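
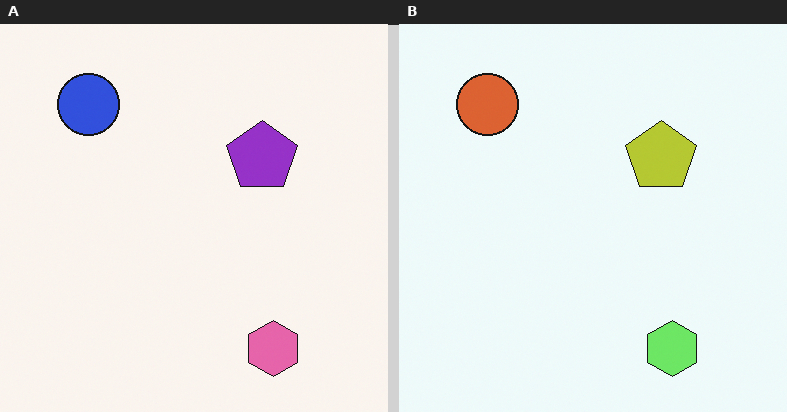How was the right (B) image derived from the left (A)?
It was hue-shifted by a moderate amount.

Every shape's color has rotated by the same amount around the hue wheel — a uniform hue shift.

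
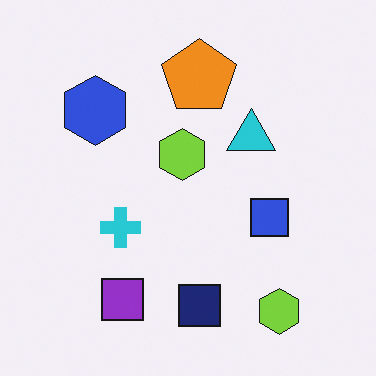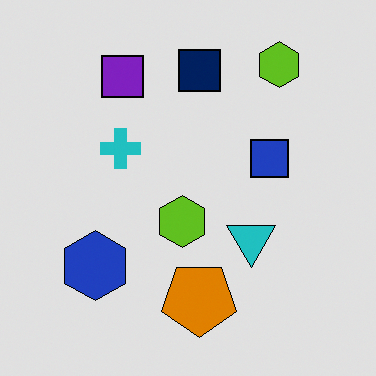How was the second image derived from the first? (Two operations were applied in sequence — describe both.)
Moderately posterized, then flipped vertically (top ↔ bottom).

Each flat color has snapped to a coarser quantized level — most visibly, the near-white background has dropped to a flat grey. The navy square is in the bottom of the first image and the top of the second — shapes on opposite sides of the horizontal midline have swapped in a mirror flip.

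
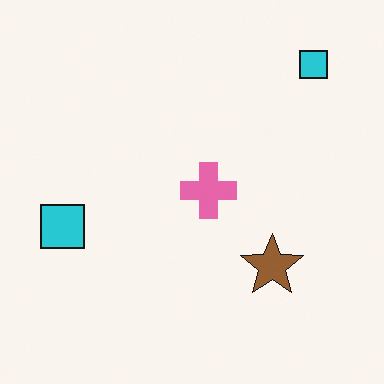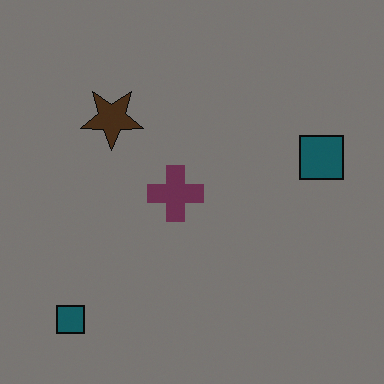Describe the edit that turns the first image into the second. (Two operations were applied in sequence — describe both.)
The second image is the first rotated 180°, then darkened a lot.

The brown star sits in the bottom-right of the first image and the top-left of the second — consistent with a whole-image 180° rotation. Every pixel — background and shapes alike — is uniformly darkened.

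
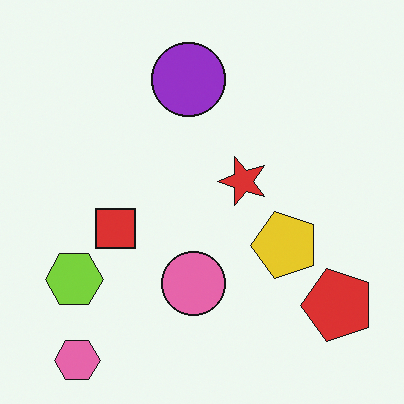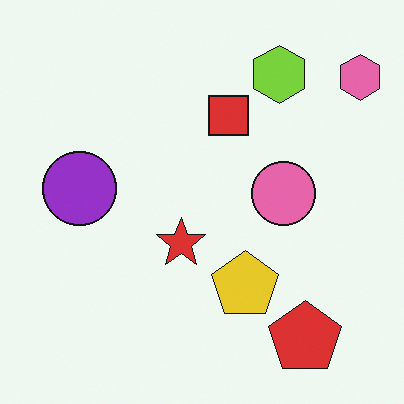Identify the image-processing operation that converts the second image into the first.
The first image is the second transposed (reflected across the top-left ↔ bottom-right diagonal).

Shapes have swapped their row and column positions — what was in the top-right is now in the bottom-left — a diagonal reflection.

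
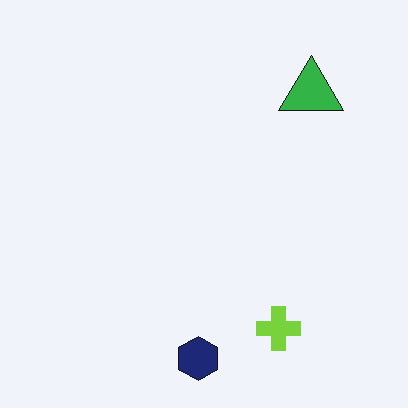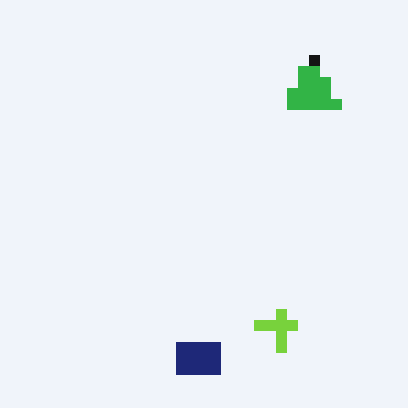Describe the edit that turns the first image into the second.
It was coarsely pixelated.

Shapes are reduced to large square blocks; fine edges and outlines are lost — a downscale-then-upscale (mosaic) effect.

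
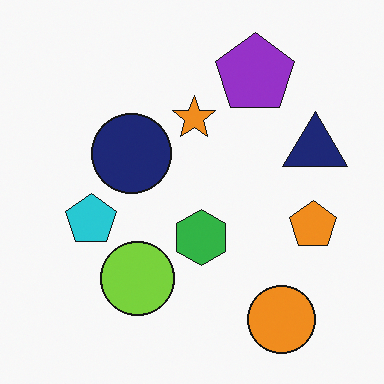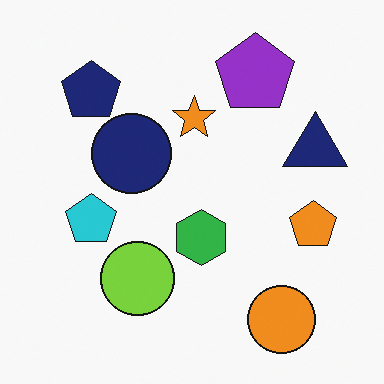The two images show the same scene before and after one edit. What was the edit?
The transformation is: overlaid with an additional navy pentagon.

A navy pentagon appears in the second image that is absent from the first.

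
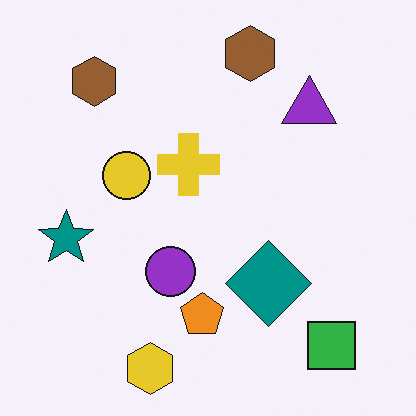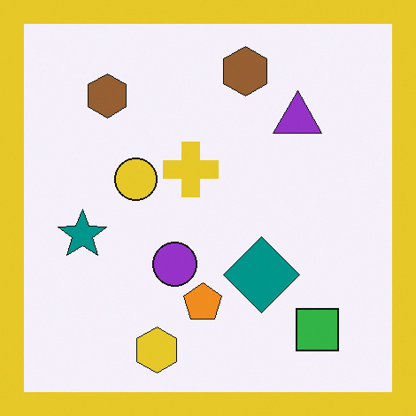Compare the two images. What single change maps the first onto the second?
The second image is the first framed with a yellow border.

A solid yellow frame runs around the edge of the second image, with the content slightly shrunk inside it.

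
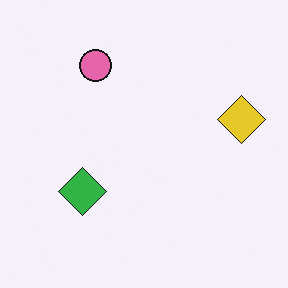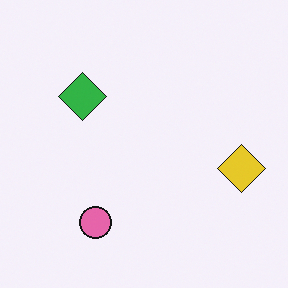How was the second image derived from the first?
The transformation is: flipped vertically (top ↔ bottom).

The pink circle is in the top-left of the first image and the bottom-left of the second — shapes on opposite sides of the horizontal midline have swapped in a mirror flip.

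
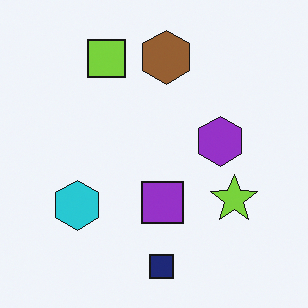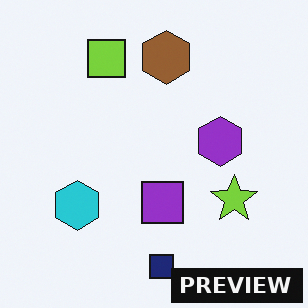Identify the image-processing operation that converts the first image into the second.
The transformation is: watermarked with the text "PREVIEW" in the lower-right corner.

A dark label reading "PREVIEW" appears in the lower-right corner.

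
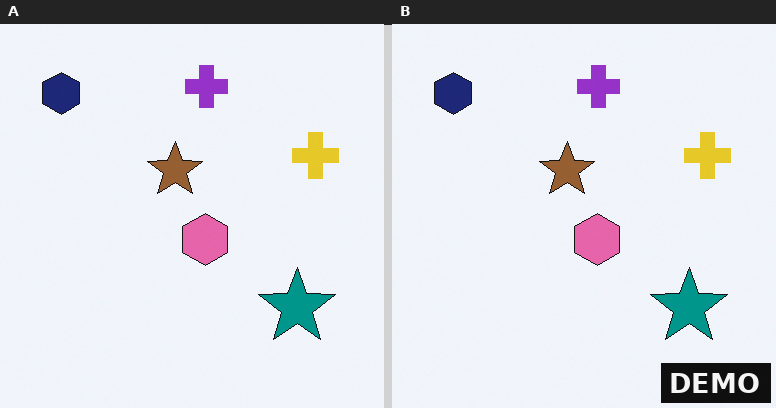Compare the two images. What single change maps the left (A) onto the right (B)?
The transformation is: watermarked with the text "DEMO" in the lower-right corner.

A dark label reading "DEMO" appears in the lower-right corner.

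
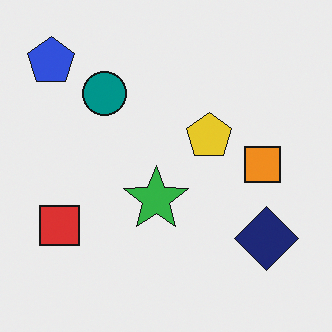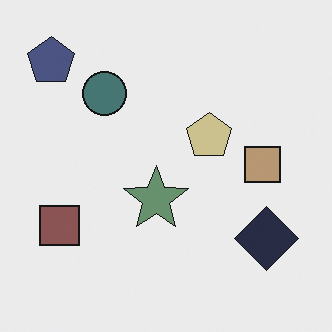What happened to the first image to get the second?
Made much more muted (saturation change).

All colors are more muted and greyish — a global saturation change.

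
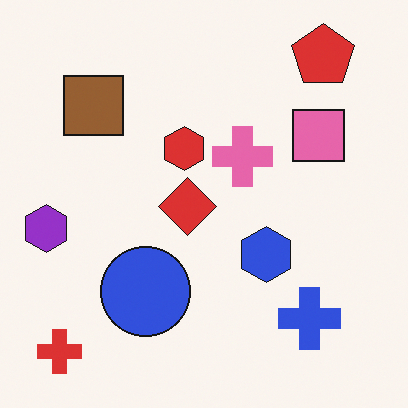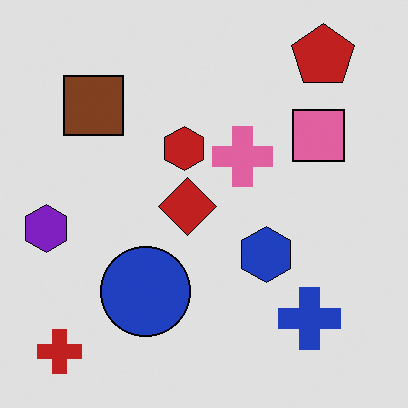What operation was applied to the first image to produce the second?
Moderately posterized.

Each flat color has snapped to a coarser quantized level — most visibly, the near-white background has dropped to a flat grey.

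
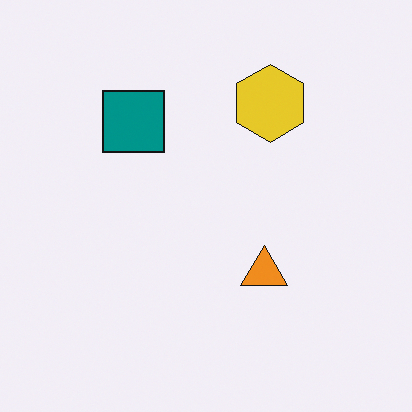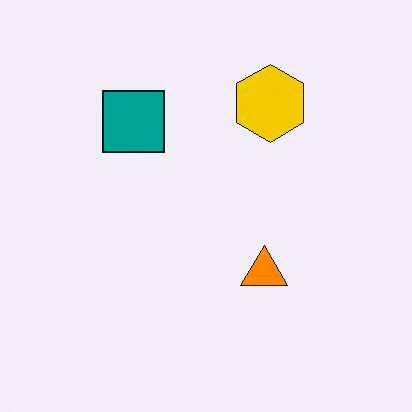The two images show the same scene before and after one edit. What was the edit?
Slightly oversaturated.

All colors are more vivid — a global saturation change.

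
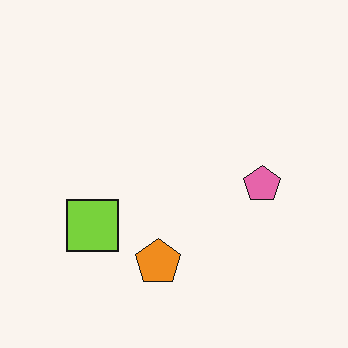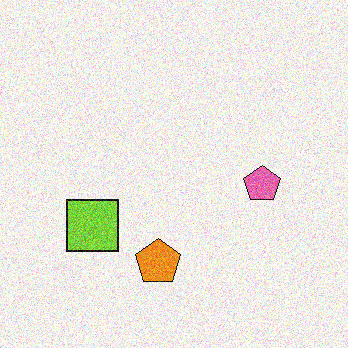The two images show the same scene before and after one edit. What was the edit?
This is the original image degraded with moderate additive noise.

Random speckle covers the whole image, including the flat background.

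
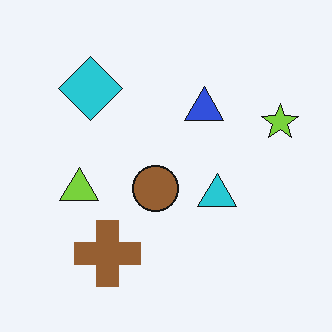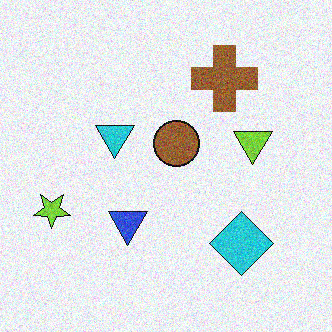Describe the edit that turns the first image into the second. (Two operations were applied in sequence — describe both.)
The transformation is: degraded with moderate additive noise, then rotated 180°.

Random speckle covers the whole image, including the flat background. The lime star sits in the right of the first image and the left of the second — consistent with a whole-image 180° rotation.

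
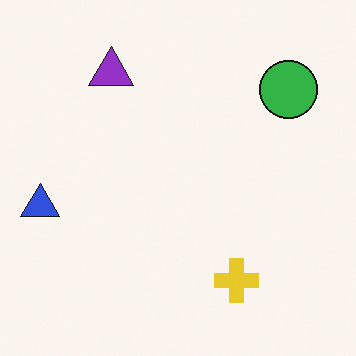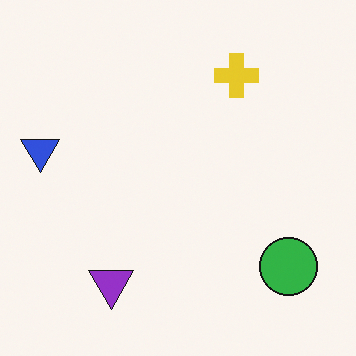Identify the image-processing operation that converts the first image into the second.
It was flipped vertically (top ↔ bottom).

The purple triangle is in the top-left of the first image and the bottom-left of the second — shapes on opposite sides of the horizontal midline have swapped in a mirror flip.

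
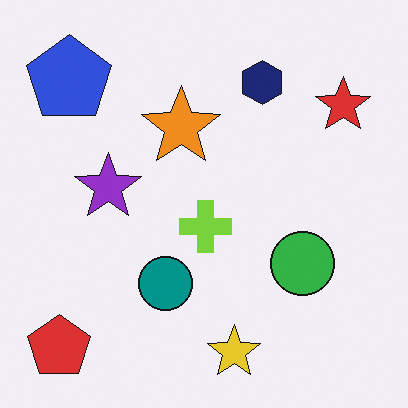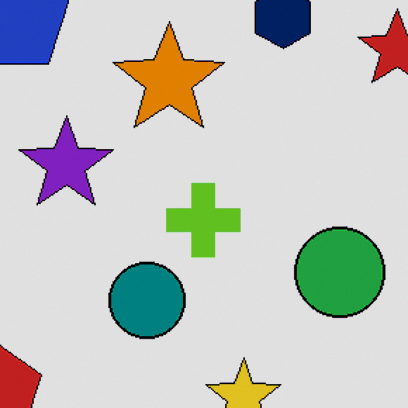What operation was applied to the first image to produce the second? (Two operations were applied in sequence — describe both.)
Cropped slightly and scaled back up, then posterized to a reduced palette.

The visible shapes are larger and the field of view is narrower; shapes near the original edges may be partly or wholly outside the frame — a crop-and-rescale. Each flat color has snapped to a coarser quantized level — most visibly, the near-white background has dropped to a flat grey.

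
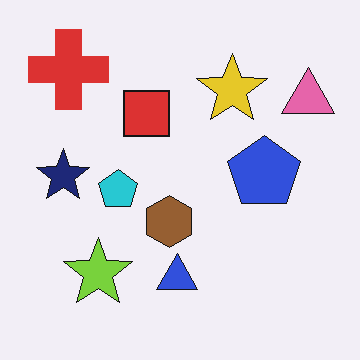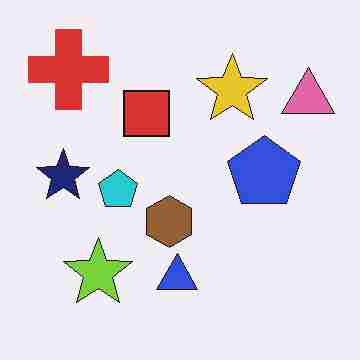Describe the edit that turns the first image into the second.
The transformation is: degraded with heavy JPEG compression.

Blocky 8×8 compression artifacts appear around shape edges and the flat background shows ringing — characteristic JPEG degradation.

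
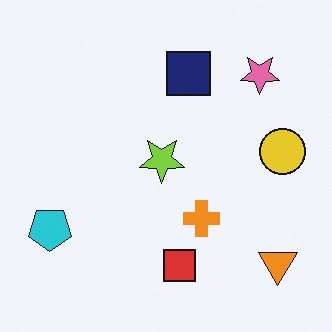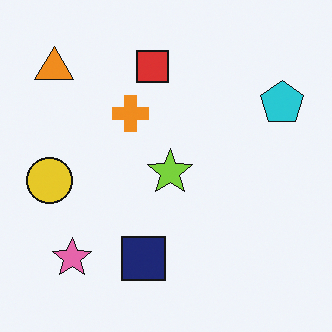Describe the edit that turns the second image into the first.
The first image is the second rotated 180°.

The orange triangle sits in the top-left of the second image and the bottom-right of the first — consistent with a whole-image 180° rotation.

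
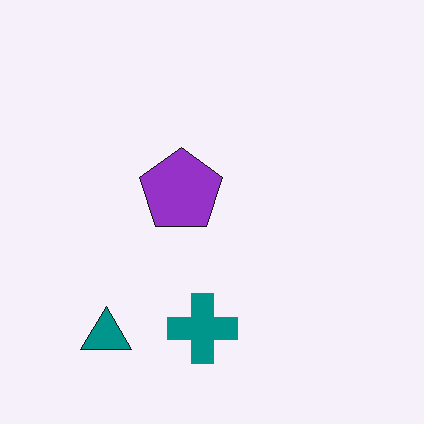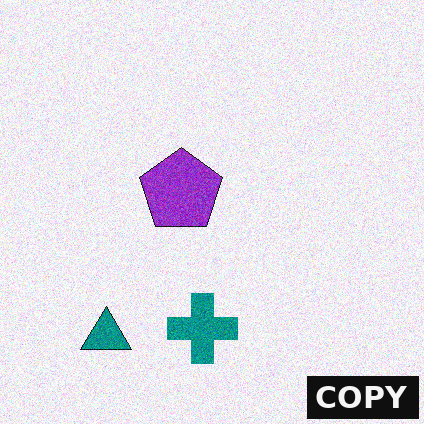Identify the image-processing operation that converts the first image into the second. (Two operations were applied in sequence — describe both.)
This is the original image degraded with moderate additive noise, then watermarked with the text "COPY" in the lower-right corner.

Random speckle covers the whole image, including the flat background. A dark label reading "COPY" appears in the lower-right corner.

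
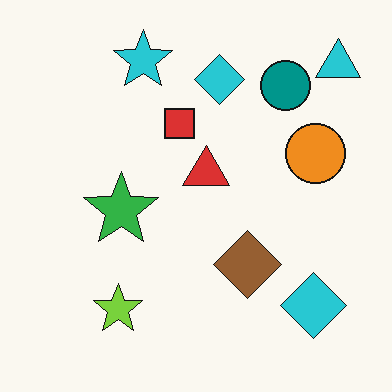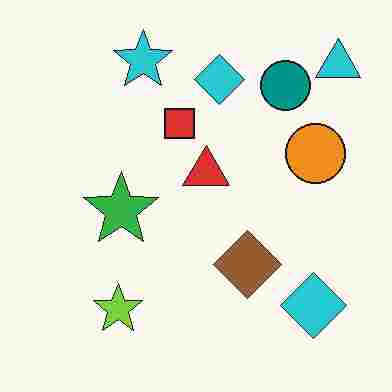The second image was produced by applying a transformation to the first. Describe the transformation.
It was degraded with heavy JPEG compression.

Blocky 8×8 compression artifacts appear around shape edges and the flat background shows ringing — characteristic JPEG degradation.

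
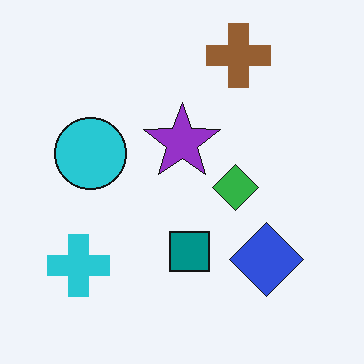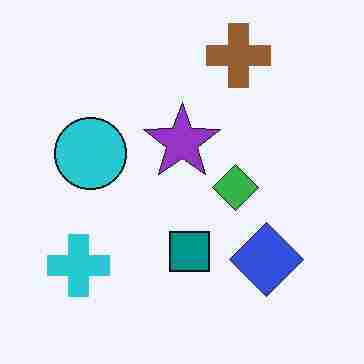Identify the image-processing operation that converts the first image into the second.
This is the original image heavily JPEG-compressed with obvious blocking artifacts.

Blocky 8×8 compression artifacts appear around shape edges and the flat background shows ringing — characteristic JPEG degradation.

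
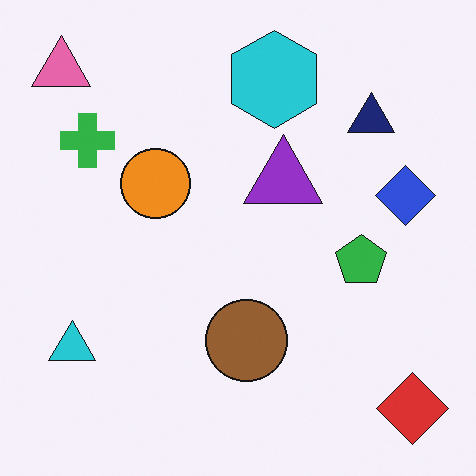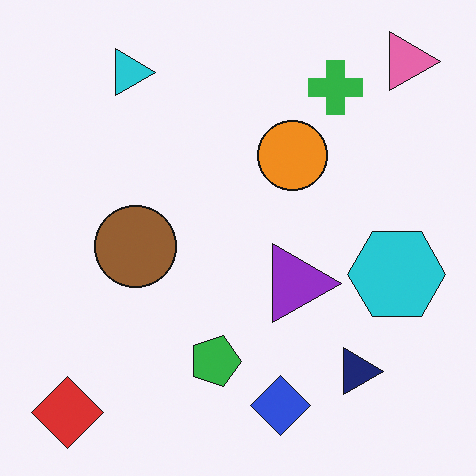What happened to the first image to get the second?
The second image is the first rotated 90° clockwise.

The pink triangle sits in the top-left of the first image and the top-right of the second — consistent with a whole-image 90° clockwise rotation.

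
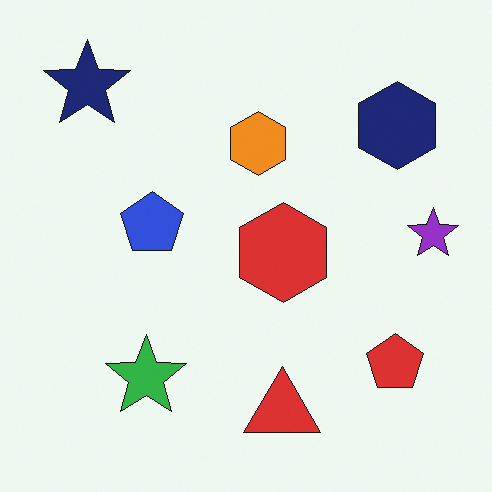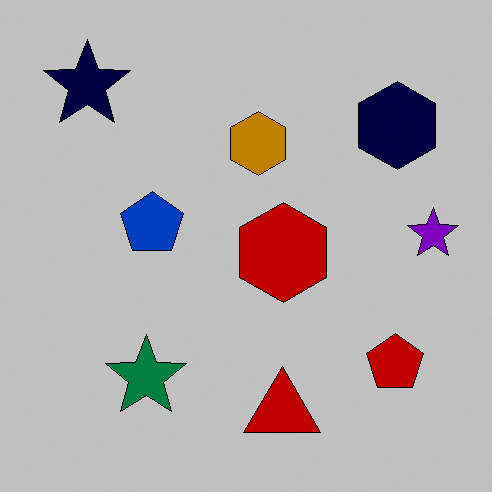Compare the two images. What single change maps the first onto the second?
Heavily posterized to just a handful of flat colors.

Each flat color has snapped to a coarser quantized level — most visibly, the near-white background has dropped to a flat grey.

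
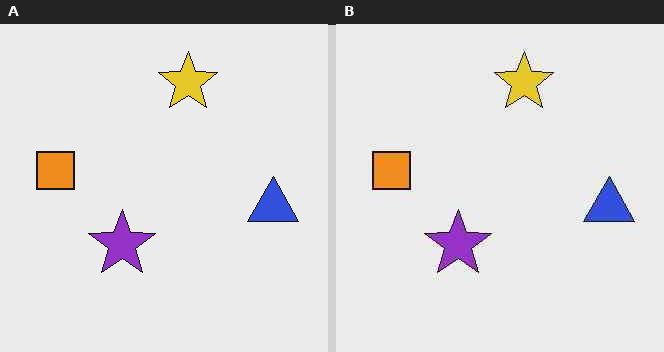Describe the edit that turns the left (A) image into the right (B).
It was given moderate JPEG compression.

Blocky 8×8 compression artifacts appear around shape edges and the flat background shows ringing — characteristic JPEG degradation.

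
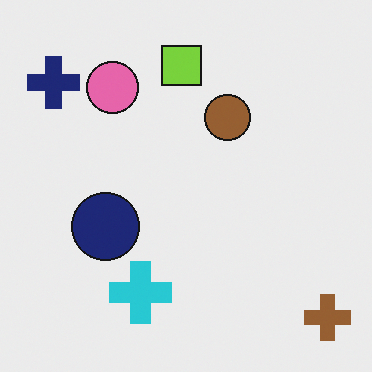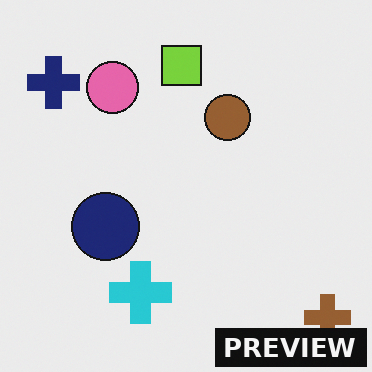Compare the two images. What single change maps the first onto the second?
Watermarked with the text "PREVIEW" in the lower-right corner.

A dark label reading "PREVIEW" appears in the lower-right corner.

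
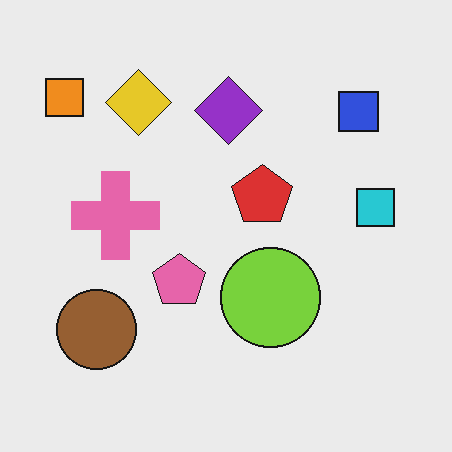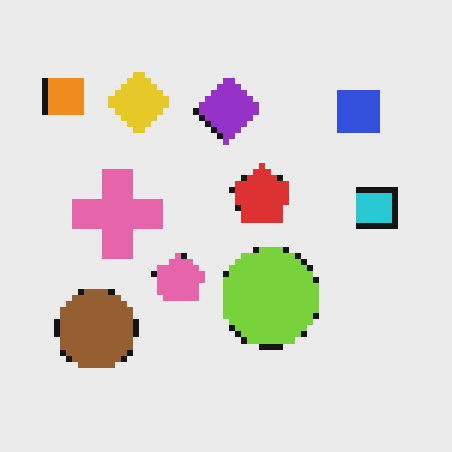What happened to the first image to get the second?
This is the original image pixelated into visible square blocks.

Shapes are reduced to large square blocks; fine edges and outlines are lost — a downscale-then-upscale (mosaic) effect.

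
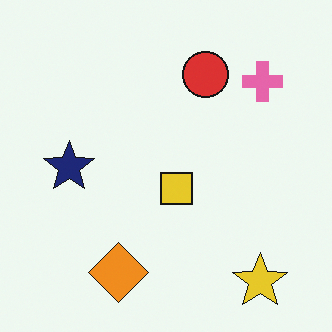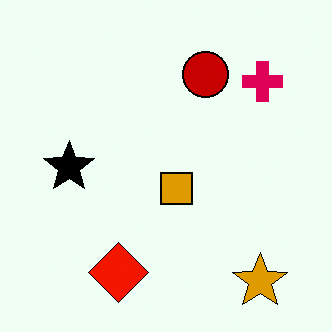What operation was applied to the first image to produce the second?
The second image is the first given much higher contrast.

Tones are pushed away from mid-grey across the whole image — a global contrast change.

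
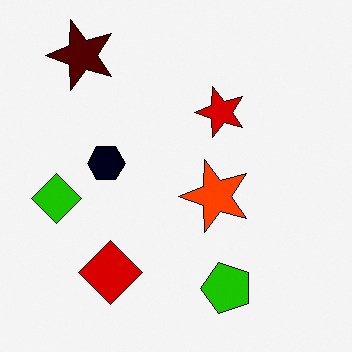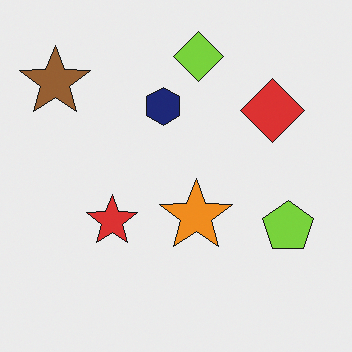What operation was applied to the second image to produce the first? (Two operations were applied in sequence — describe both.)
The image was transposed (reflected across the top-left ↔ bottom-right diagonal), then given much higher contrast.

Shapes have swapped their row and column positions — what was in the top-right is now in the bottom-left — a diagonal reflection. Tones are pushed away from mid-grey across the whole image — a global contrast change.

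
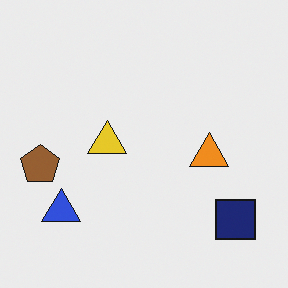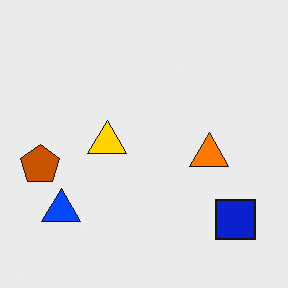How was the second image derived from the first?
The second image is the first made much more vivid (saturation change).

All colors are more vivid — a global saturation change.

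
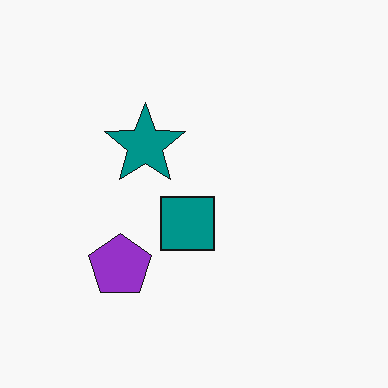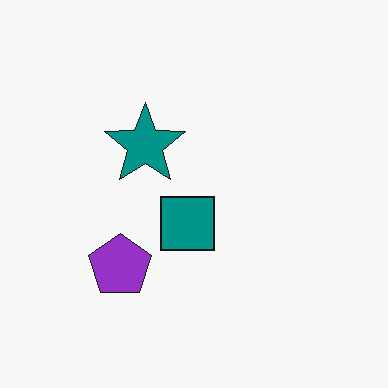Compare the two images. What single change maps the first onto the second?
The second image is the first JPEG-compressed with visible artifacts.

Blocky 8×8 compression artifacts appear around shape edges and the flat background shows ringing — characteristic JPEG degradation.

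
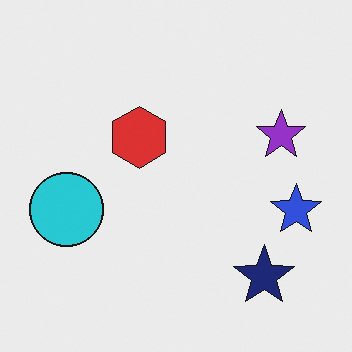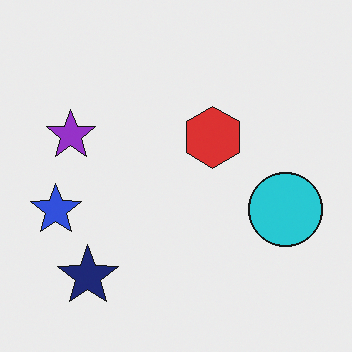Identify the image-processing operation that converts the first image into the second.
The second image is the first flipped horizontally (left ↔ right).

The blue star is in the right of the first image and the left of the second — shapes on opposite sides of the vertical midline have swapped in a mirror flip.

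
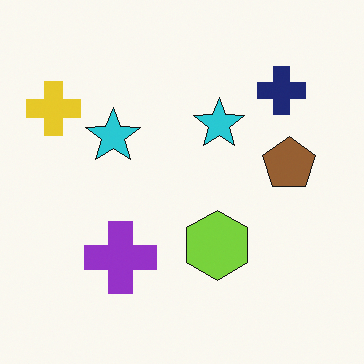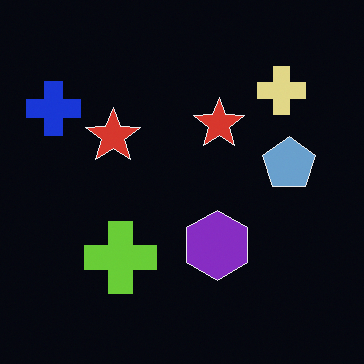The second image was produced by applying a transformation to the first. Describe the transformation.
Color-inverted (negative).

The light background has become dark and every shape's color is its complement — a photographic negative.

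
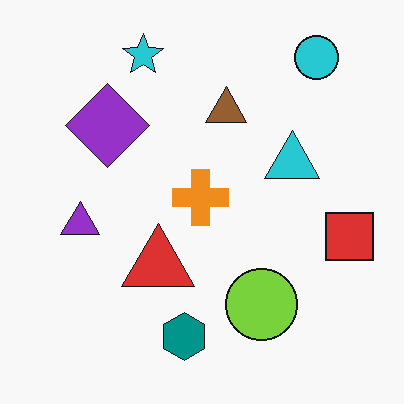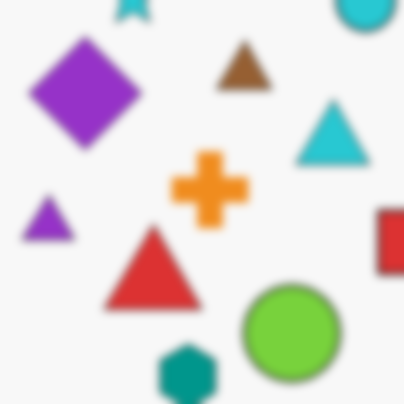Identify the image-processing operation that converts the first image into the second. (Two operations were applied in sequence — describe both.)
The image was cropped to a modestly smaller region and rescaled, then moderately blurred.

The visible shapes are larger and the field of view is narrower; shapes near the original edges may be partly or wholly outside the frame — a crop-and-rescale. Shape edges and outlines are uniformly softened across the whole image.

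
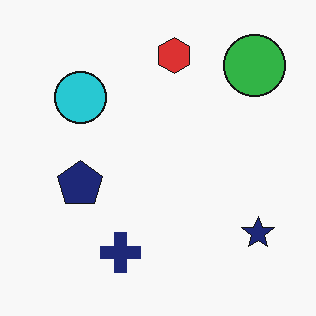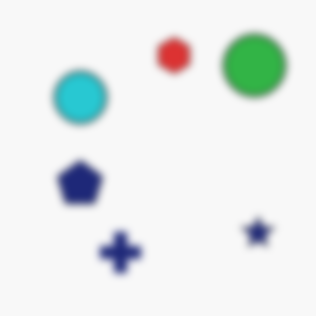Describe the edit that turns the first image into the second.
The transformation is: noticeably gaussian-blurred.

Shape edges and outlines are uniformly softened across the whole image.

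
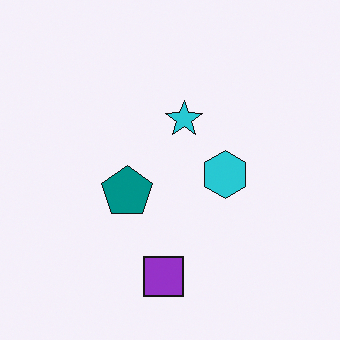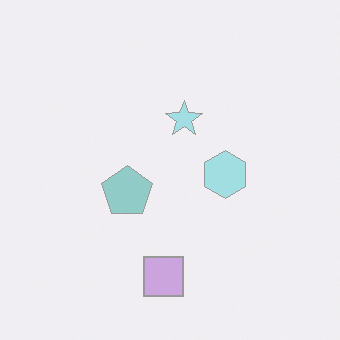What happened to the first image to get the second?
This is the original image given much lower contrast.

Tones are pushed toward mid-grey across the whole image — a global contrast change.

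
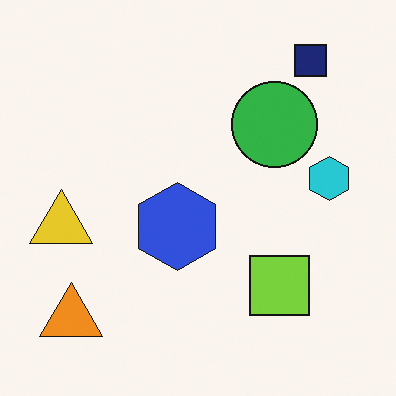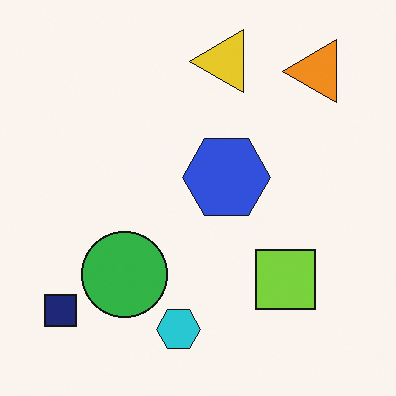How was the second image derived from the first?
The image was transposed (reflected across the top-left ↔ bottom-right diagonal).

Shapes have swapped their row and column positions — what was in the top-right is now in the bottom-left — a diagonal reflection.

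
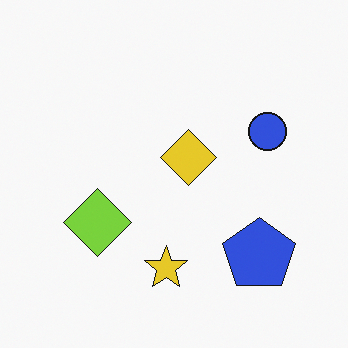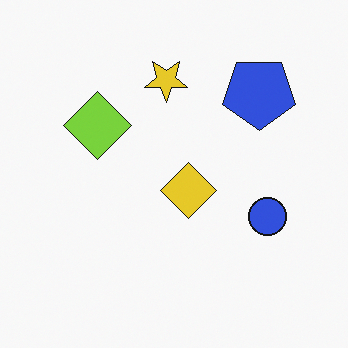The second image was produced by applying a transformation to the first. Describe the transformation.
The second image is the first flipped vertically (top ↔ bottom).

The yellow star is in the bottom of the first image and the top of the second — shapes on opposite sides of the horizontal midline have swapped in a mirror flip.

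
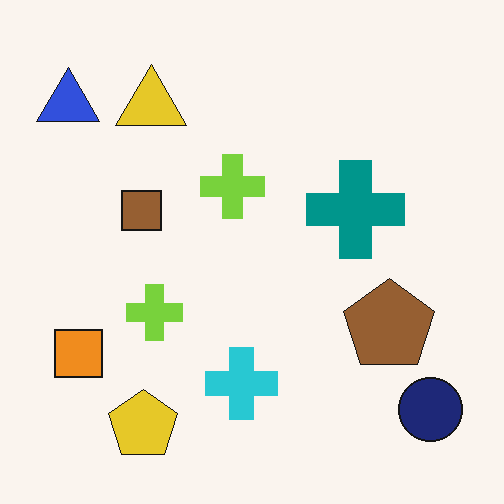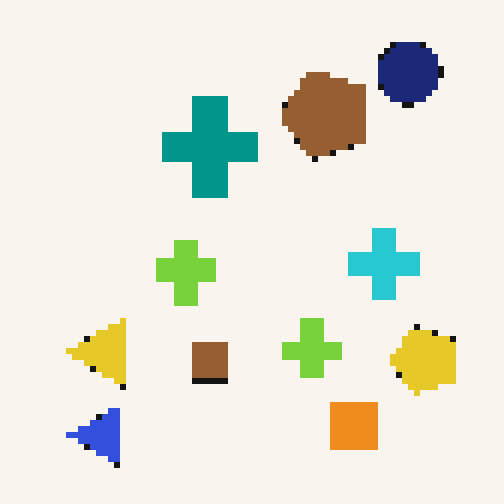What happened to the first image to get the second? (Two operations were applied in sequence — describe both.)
This is the original image rotated 90° counter-clockwise, then pixelated into visible square blocks.

The navy circle sits in the bottom-right of the first image and the top-right of the second — consistent with a whole-image 90° counter-clockwise rotation. Shapes are reduced to large square blocks; fine edges and outlines are lost — a downscale-then-upscale (mosaic) effect.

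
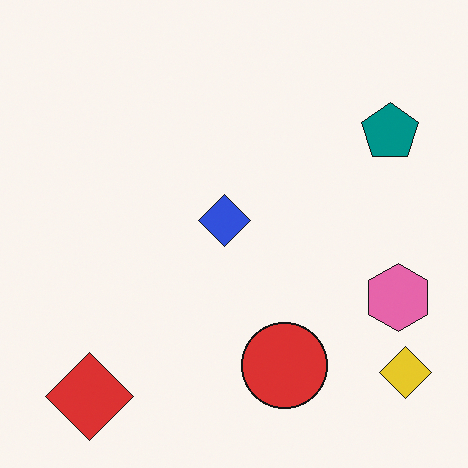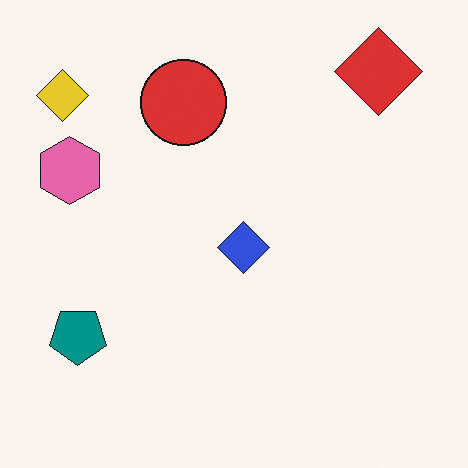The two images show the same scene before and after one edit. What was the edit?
The second image is the first rotated 180°.

The yellow diamond sits in the bottom-right of the first image and the top-left of the second — consistent with a whole-image 180° rotation.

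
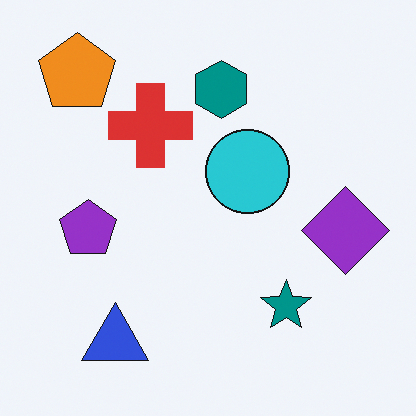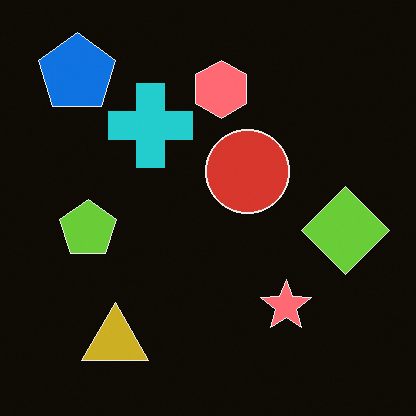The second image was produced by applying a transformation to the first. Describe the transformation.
The image was color-inverted (negative).

The light background has become dark and every shape's color is its complement — a photographic negative.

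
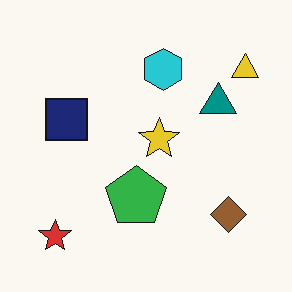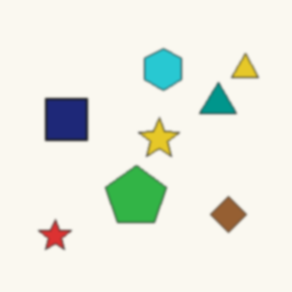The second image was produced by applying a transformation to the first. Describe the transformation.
Slightly softened.

Shape edges and outlines are uniformly softened across the whole image.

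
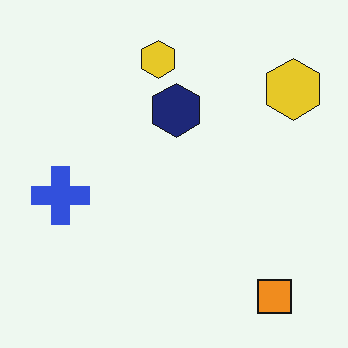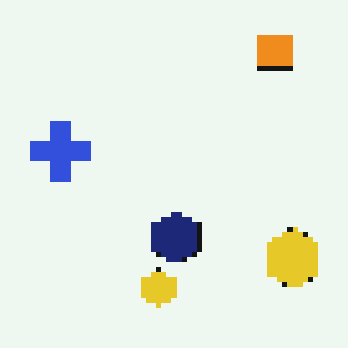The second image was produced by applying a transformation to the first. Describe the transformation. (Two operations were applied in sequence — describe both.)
Flipped vertically (top ↔ bottom), then mildly pixelated.

The orange square is in the bottom-right of the first image and the top-right of the second — shapes on opposite sides of the horizontal midline have swapped in a mirror flip. Shapes are reduced to large square blocks; fine edges and outlines are lost — a downscale-then-upscale (mosaic) effect.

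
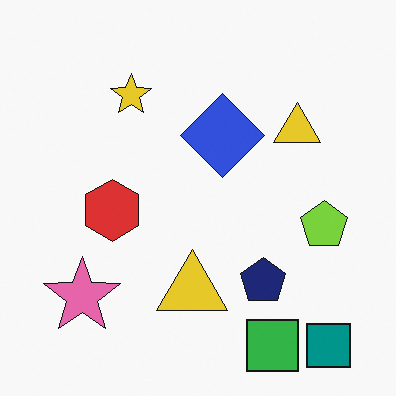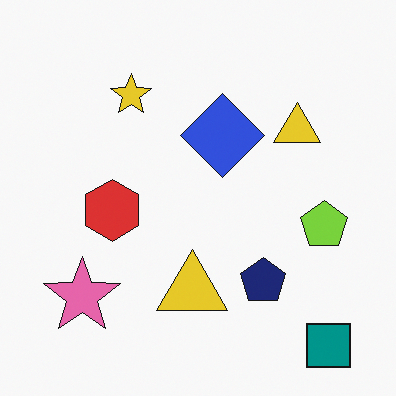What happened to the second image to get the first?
The transformation is: overlaid with an additional green square.

A green square appears in the first image that is absent from the second.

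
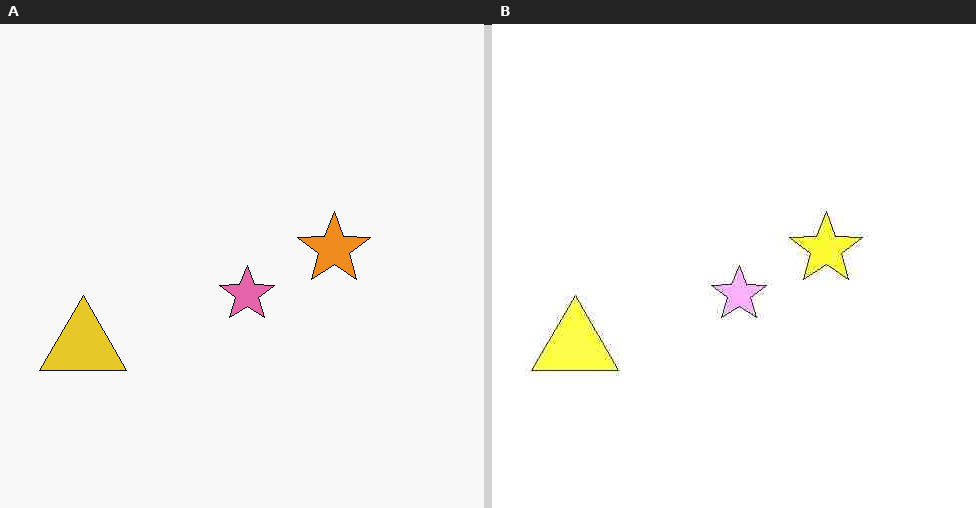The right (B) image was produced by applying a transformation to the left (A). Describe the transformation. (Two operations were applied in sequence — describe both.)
This is the original image noticeably brightened, then heavily JPEG-compressed with obvious blocking artifacts.

Every pixel — background and shapes alike — is uniformly brightened. Blocky 8×8 compression artifacts appear around shape edges and the flat background shows ringing — characteristic JPEG degradation.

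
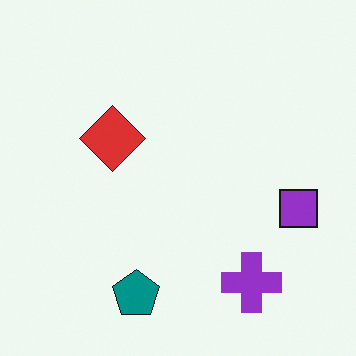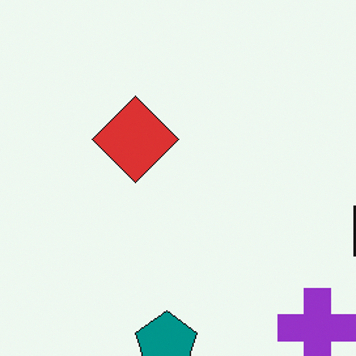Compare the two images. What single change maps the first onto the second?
The image was cropped to a modestly smaller region and rescaled.

The visible shapes are larger and the field of view is narrower; shapes near the original edges may be partly or wholly outside the frame — a crop-and-rescale.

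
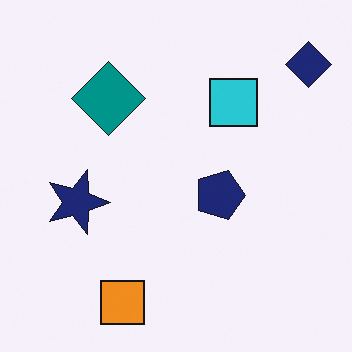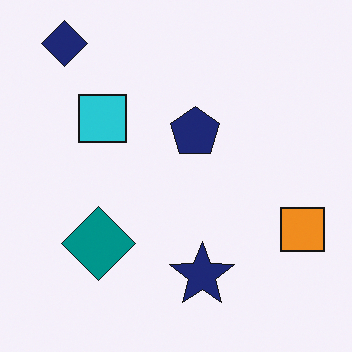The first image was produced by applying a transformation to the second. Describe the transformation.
The first image is the second rotated 90° clockwise.

The navy diamond sits in the top-left of the second image and the top-right of the first — consistent with a whole-image 90° clockwise rotation.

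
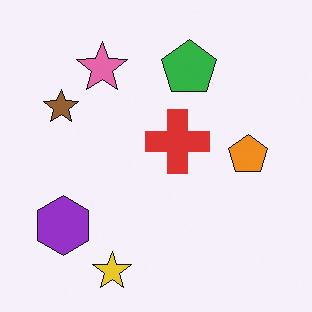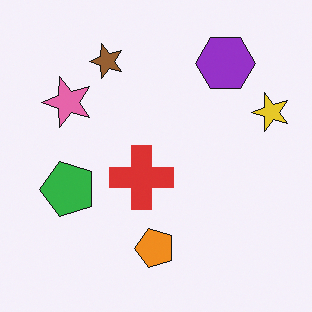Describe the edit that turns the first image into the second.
The second image is the first transposed (reflected across the top-left ↔ bottom-right diagonal).

Shapes have swapped their row and column positions — what was in the top-right is now in the bottom-left — a diagonal reflection.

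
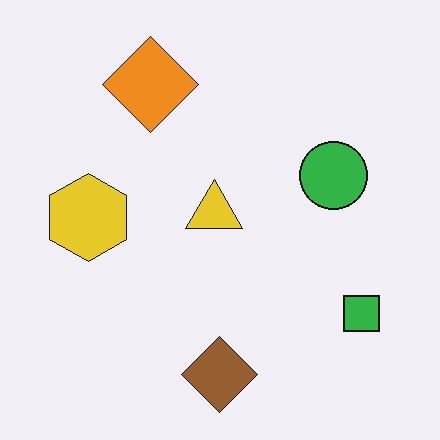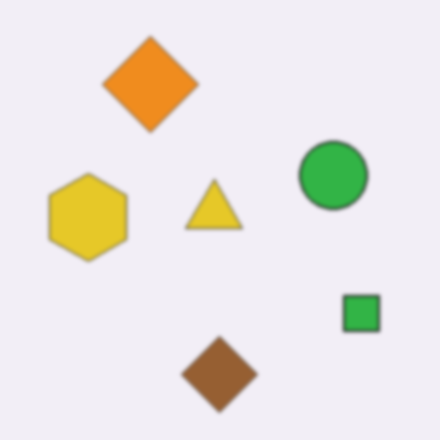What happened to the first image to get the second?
The second image is the first lightly blurred.

Shape edges and outlines are uniformly softened across the whole image.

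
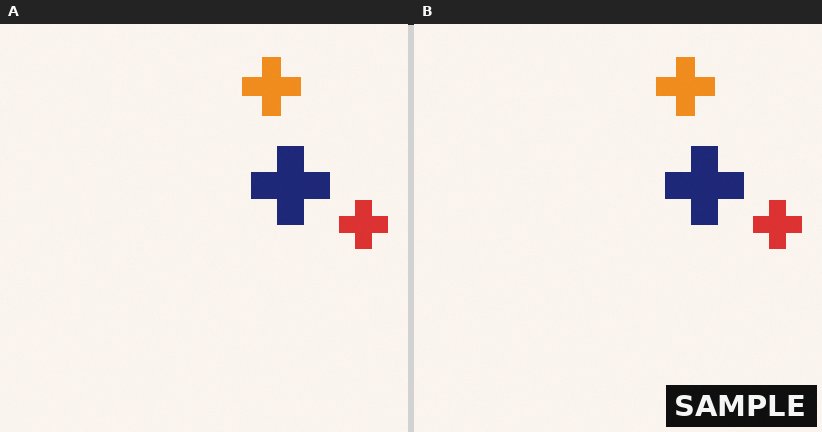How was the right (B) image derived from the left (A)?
The image was watermarked with the text "SAMPLE" in the lower-right corner.

A dark label reading "SAMPLE" appears in the lower-right corner.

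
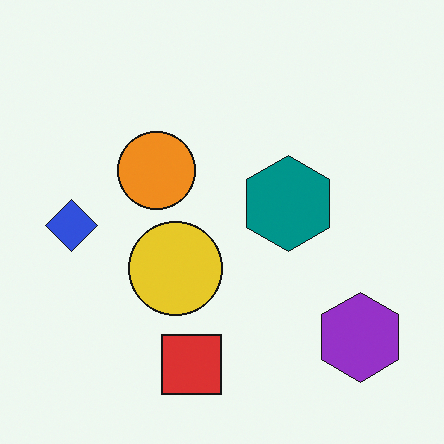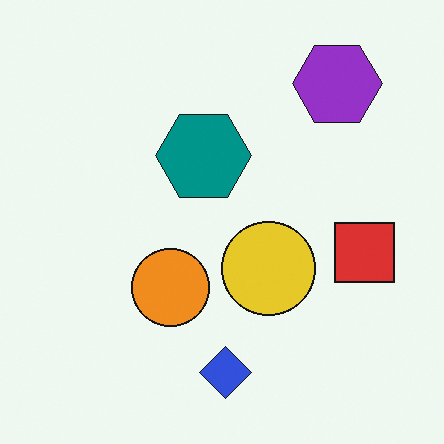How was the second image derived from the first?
Rotated 90° counter-clockwise.

The purple hexagon sits in the bottom-right of the first image and the top-right of the second — consistent with a whole-image 90° counter-clockwise rotation.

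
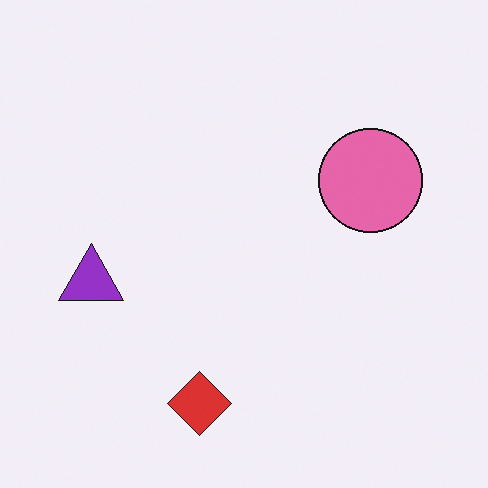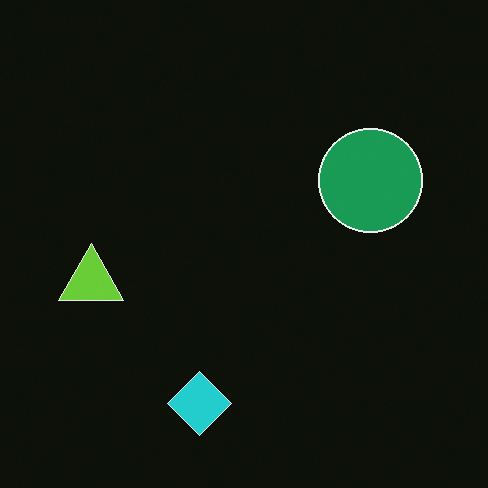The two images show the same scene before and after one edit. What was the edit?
The second image is the first color-inverted (negative).

The light background has become dark and every shape's color is its complement — a photographic negative.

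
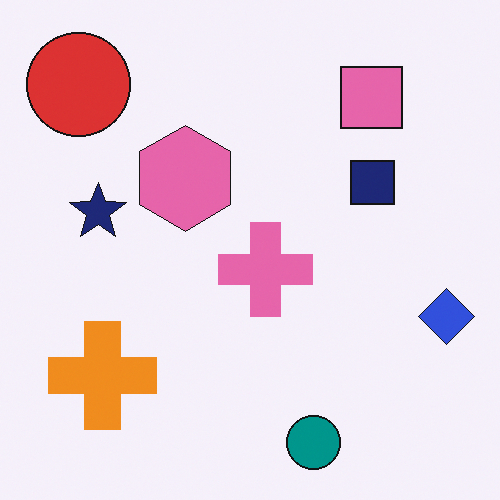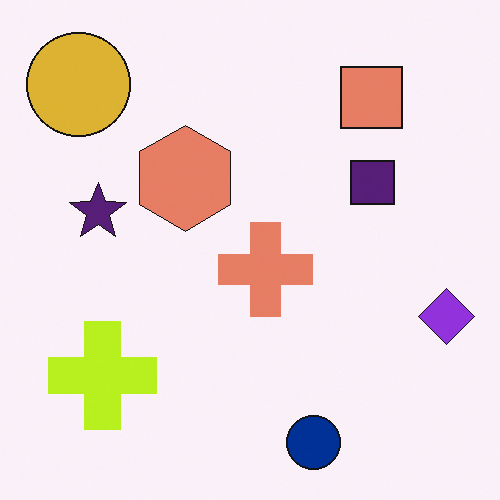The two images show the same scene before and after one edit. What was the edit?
The image was hue-shifted by a small amount.

Every shape's color has rotated by the same amount around the hue wheel — a uniform hue shift.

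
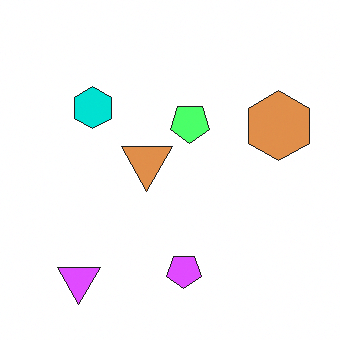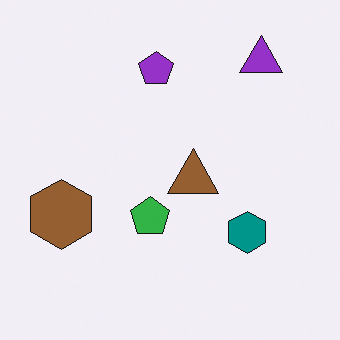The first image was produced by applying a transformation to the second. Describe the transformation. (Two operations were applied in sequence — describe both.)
The first image is the second brightened a lot, then rotated 180°.

Every pixel — background and shapes alike — is uniformly brightened. The purple triangle sits in the top-right of the second image and the bottom-left of the first — consistent with a whole-image 180° rotation.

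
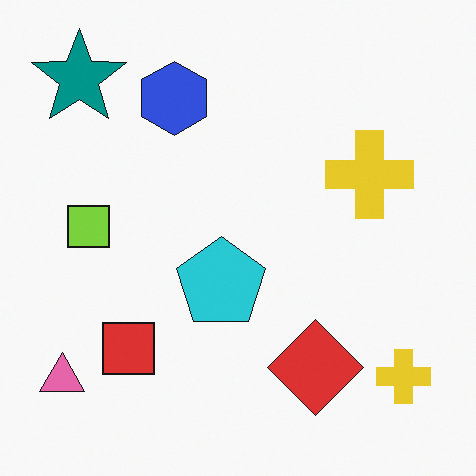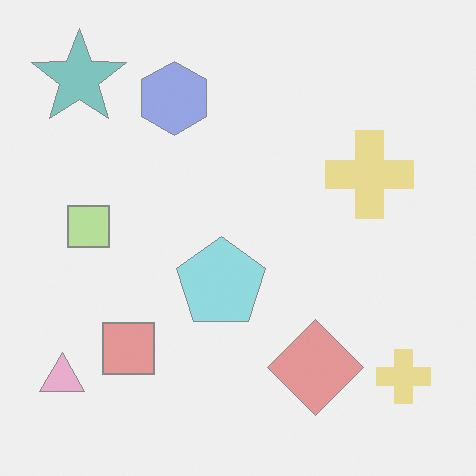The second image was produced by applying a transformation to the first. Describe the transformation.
It was given much lower contrast.

Tones are pushed toward mid-grey across the whole image — a global contrast change.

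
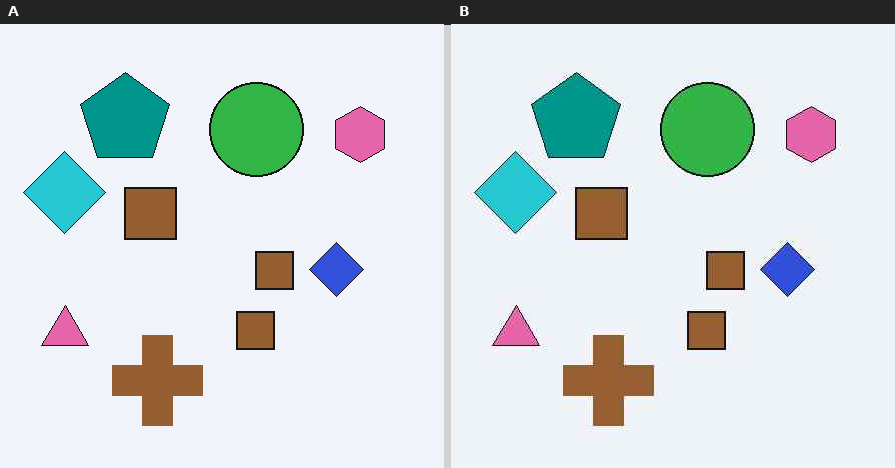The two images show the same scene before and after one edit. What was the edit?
The right (B) image is the left (A) JPEG-compressed with visible artifacts.

Blocky 8×8 compression artifacts appear around shape edges and the flat background shows ringing — characteristic JPEG degradation.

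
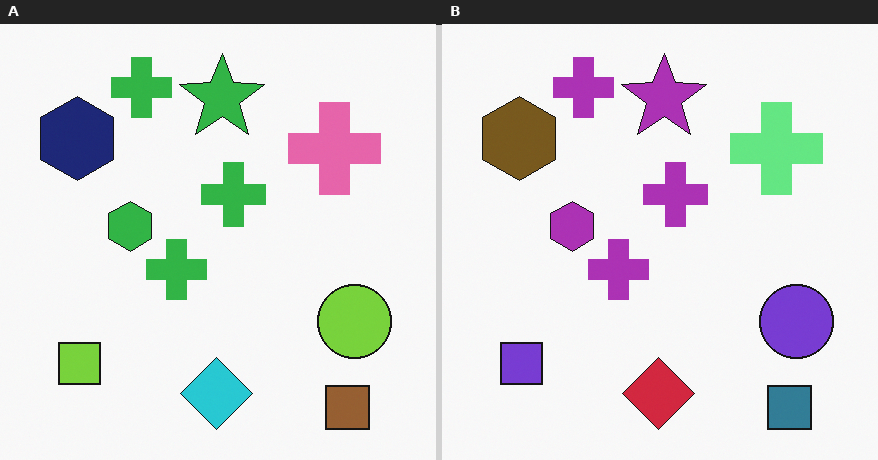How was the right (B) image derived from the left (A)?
It was hue-shifted through roughly half the color wheel.

Every shape's color has rotated by the same amount around the hue wheel — a uniform hue shift.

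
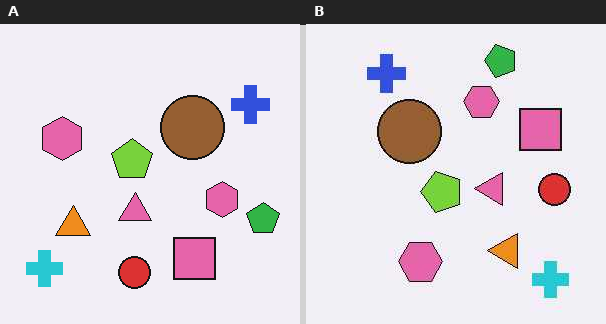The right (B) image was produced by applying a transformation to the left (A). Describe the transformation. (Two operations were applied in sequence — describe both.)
This is the original image rotated 90° counter-clockwise, then JPEG-compressed with visible artifacts.

The cyan cross sits in the bottom-left of the left (A) image and the bottom-right of the right (B) — consistent with a whole-image 90° counter-clockwise rotation. Blocky 8×8 compression artifacts appear around shape edges and the flat background shows ringing — characteristic JPEG degradation.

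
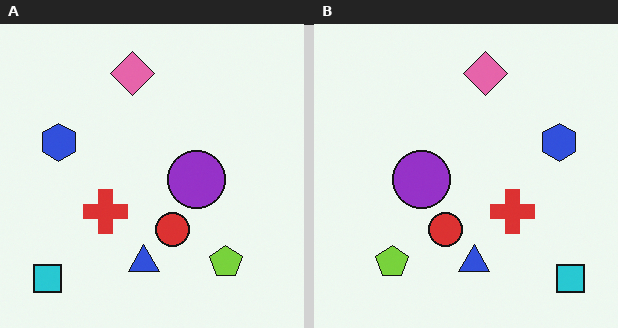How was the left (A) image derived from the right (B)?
The left (A) image is the right (B) flipped horizontally (left ↔ right).

The cyan square is in the bottom-right of the right (B) image and the bottom-left of the left (A) — shapes on opposite sides of the vertical midline have swapped in a mirror flip.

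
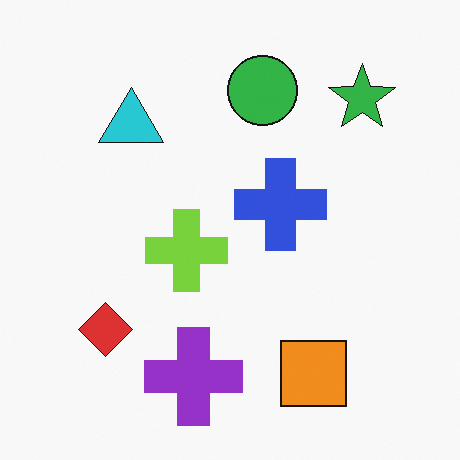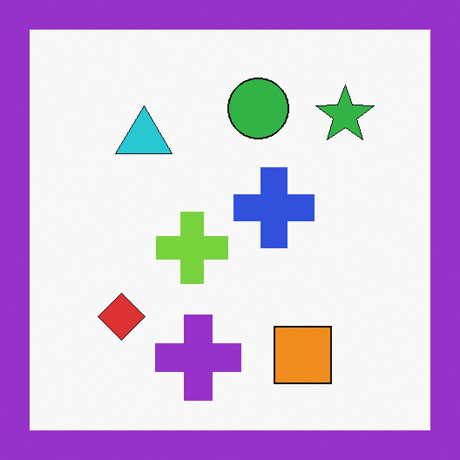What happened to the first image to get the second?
The transformation is: framed with a purple border.

A solid purple frame runs around the edge of the second image, with the content slightly shrunk inside it.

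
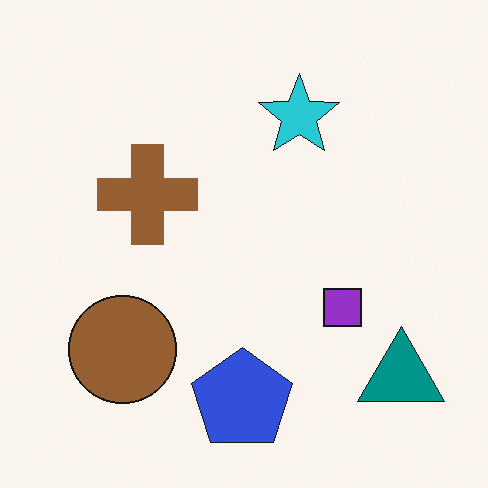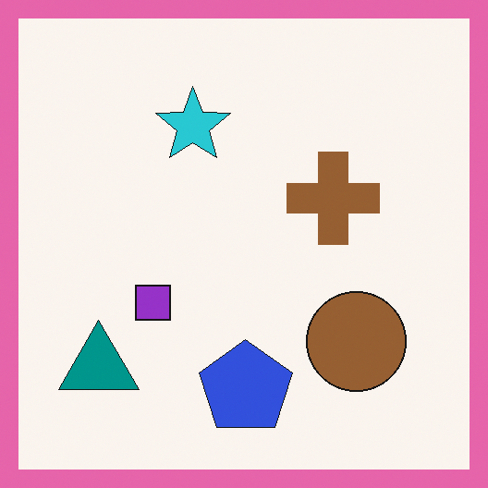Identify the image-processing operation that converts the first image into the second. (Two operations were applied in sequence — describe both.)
This is the original image flipped horizontally (left ↔ right), then framed with a pink border.

The teal triangle is in the bottom-right of the first image and the bottom-left of the second — shapes on opposite sides of the vertical midline have swapped in a mirror flip. A solid pink frame runs around the edge of the second image, with the content slightly shrunk inside it.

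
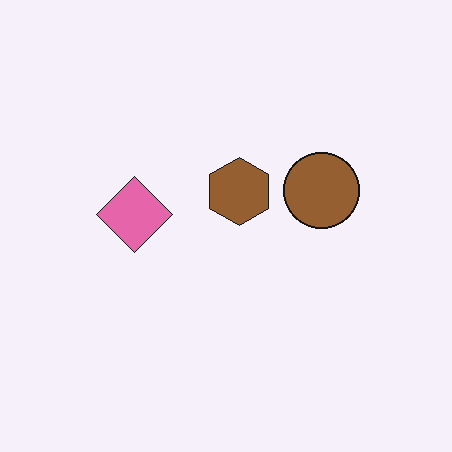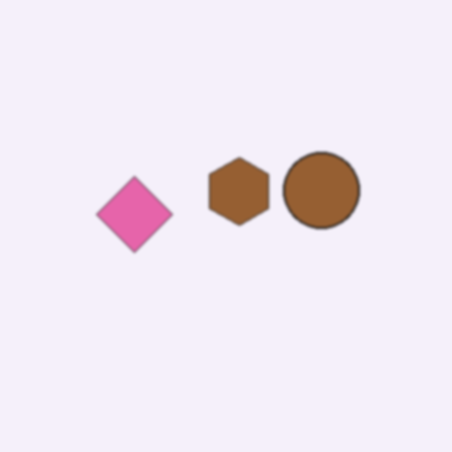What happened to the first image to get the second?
This is the original image slightly softened.

Shape edges and outlines are uniformly softened across the whole image.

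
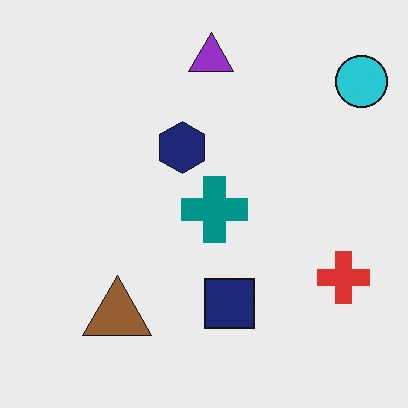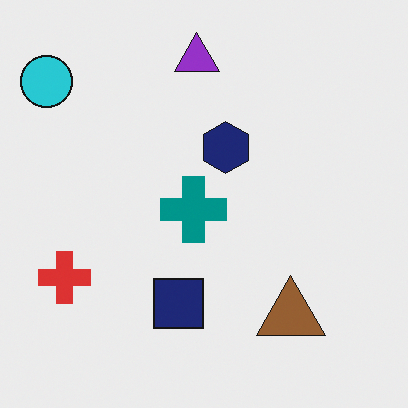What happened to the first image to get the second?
This is the original image flipped horizontally (left ↔ right).

The cyan circle is in the top-right of the first image and the top-left of the second — shapes on opposite sides of the vertical midline have swapped in a mirror flip.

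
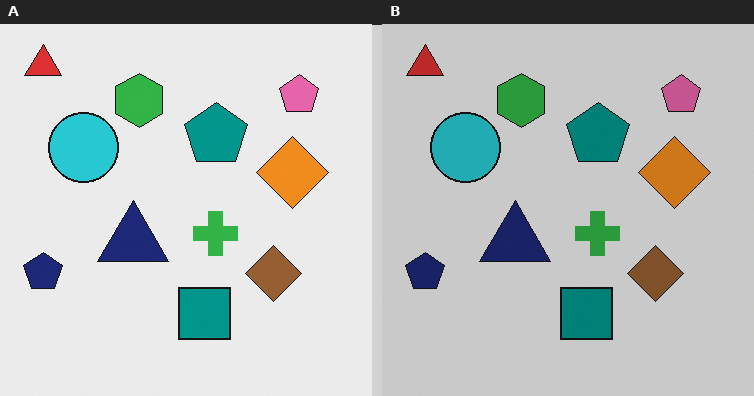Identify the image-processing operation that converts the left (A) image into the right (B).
This is the original image darkened a little.

Every pixel — background and shapes alike — is uniformly darkened.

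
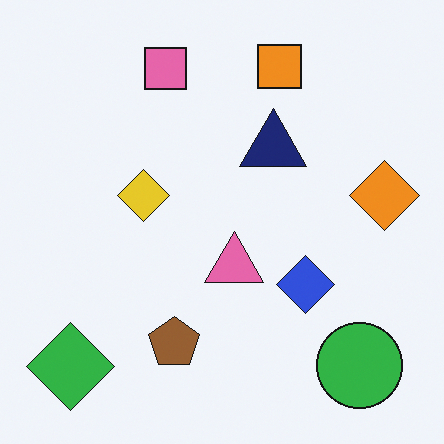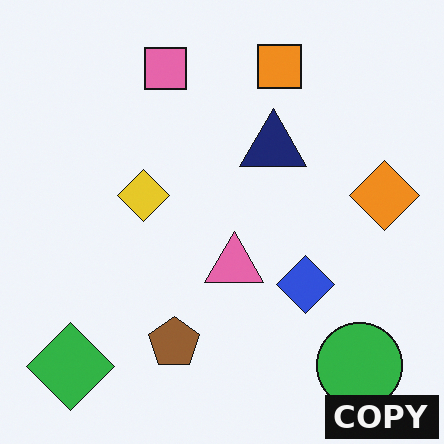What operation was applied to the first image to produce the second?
The second image is the first watermarked with the text "COPY" in the lower-right corner.

A dark label reading "COPY" appears in the lower-right corner.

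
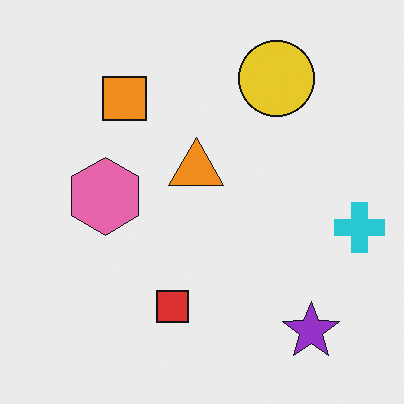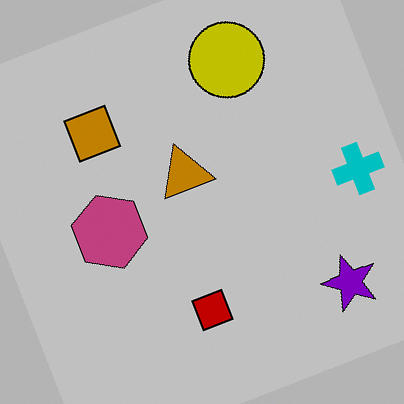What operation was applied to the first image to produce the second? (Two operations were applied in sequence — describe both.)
The transformation is: aggressively posterized, then rotated counter-clockwise by a moderate amount.

Each flat color has snapped to a coarser quantized level — most visibly, the near-white background has dropped to a flat grey. Every shape is tilted by the same angle and the image corners show triangular fill wedges — a whole-image rotation by a non-right angle.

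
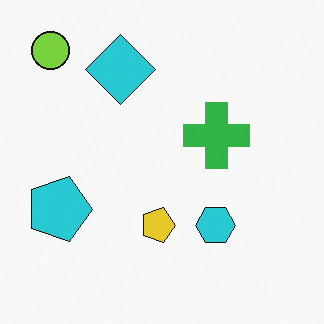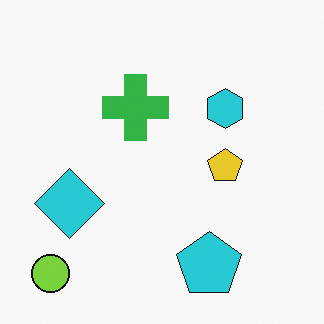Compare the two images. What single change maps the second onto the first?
The image was rotated 90° clockwise.

The lime circle sits in the bottom-left of the second image and the top-left of the first — consistent with a whole-image 90° clockwise rotation.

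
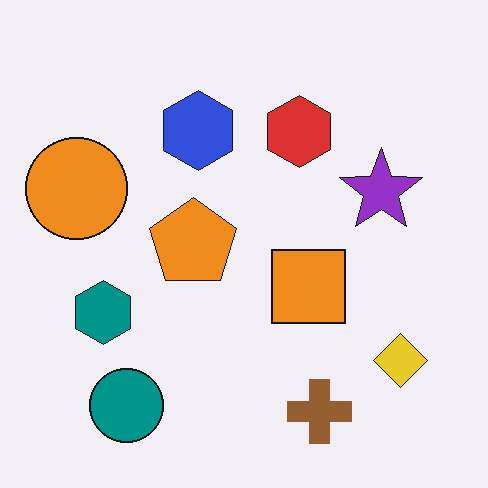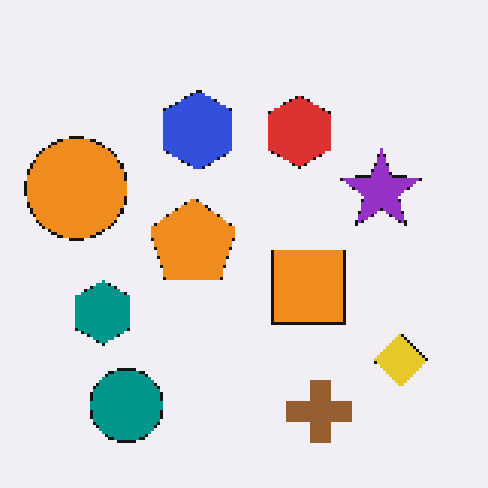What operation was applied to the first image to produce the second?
It was lightly pixelated (a mild mosaic effect).

Shapes are reduced to large square blocks; fine edges and outlines are lost — a downscale-then-upscale (mosaic) effect.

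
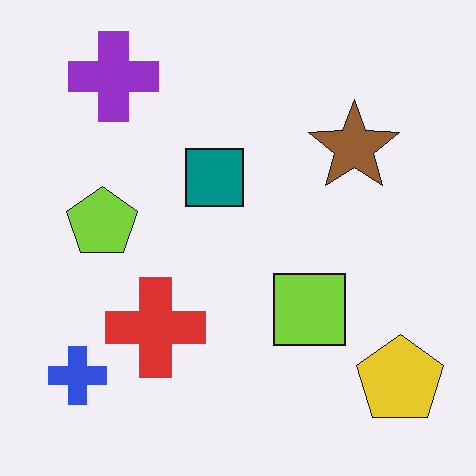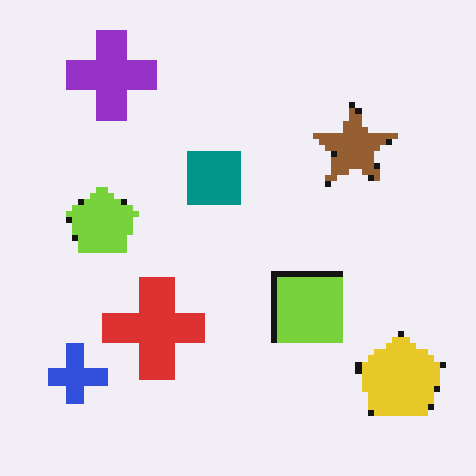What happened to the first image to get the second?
It was moderately pixelated.

Shapes are reduced to large square blocks; fine edges and outlines are lost — a downscale-then-upscale (mosaic) effect.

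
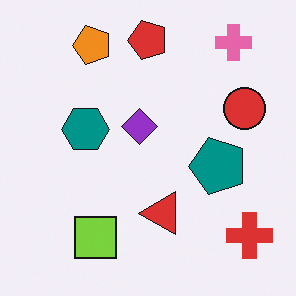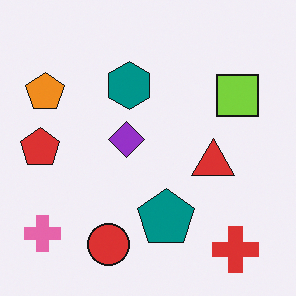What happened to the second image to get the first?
It was transposed (reflected across the top-left ↔ bottom-right diagonal).

Shapes have swapped their row and column positions — what was in the top-right is now in the bottom-left — a diagonal reflection.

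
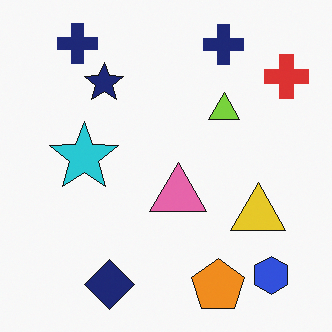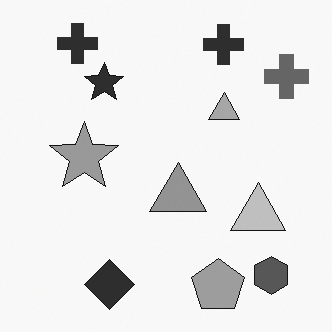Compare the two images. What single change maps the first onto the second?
The second image is the first converted to grayscale.

All color is removed — every shape is now a shade of grey.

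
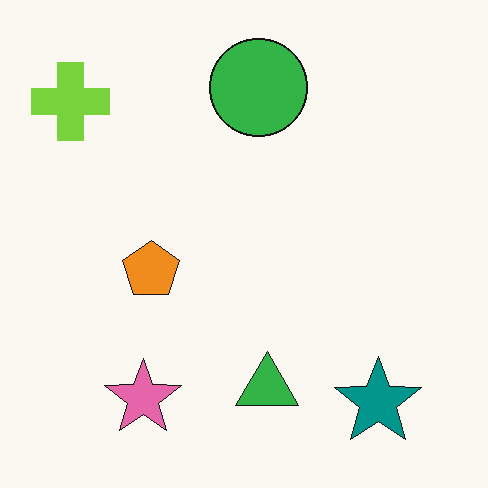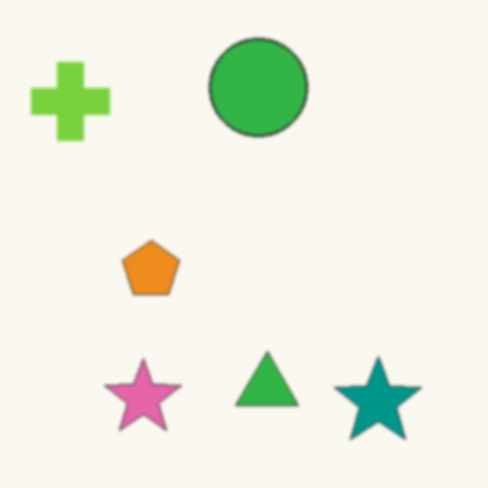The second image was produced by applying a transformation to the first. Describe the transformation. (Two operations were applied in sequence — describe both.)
It was slightly softened, then JPEG-compressed with visible artifacts.

Shape edges and outlines are uniformly softened across the whole image. Blocky 8×8 compression artifacts appear around shape edges and the flat background shows ringing — characteristic JPEG degradation.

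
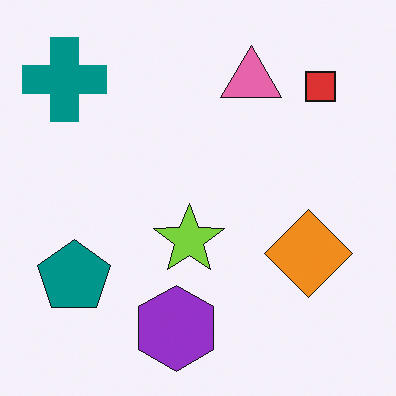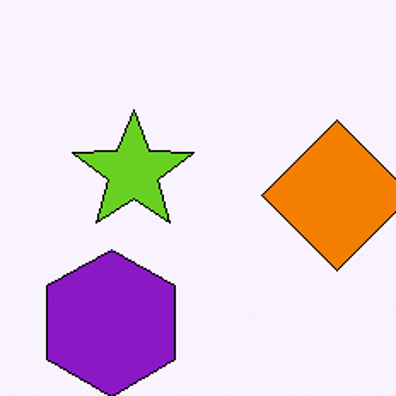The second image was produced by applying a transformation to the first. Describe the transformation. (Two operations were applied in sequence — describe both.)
The image was cropped tightly and scaled back up, then given slightly increased contrast.

The visible shapes are larger and the field of view is narrower; shapes near the original edges may be partly or wholly outside the frame — a crop-and-rescale. Tones are pushed away from mid-grey across the whole image — a global contrast change.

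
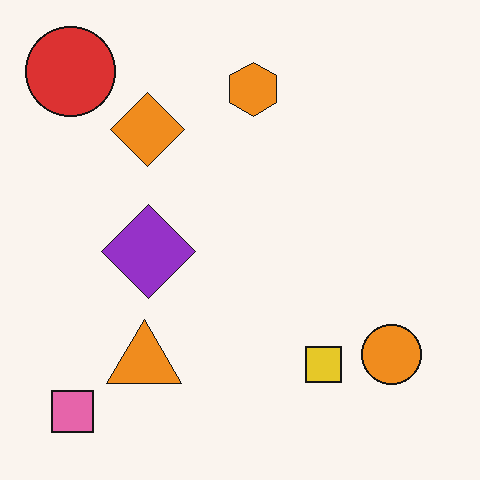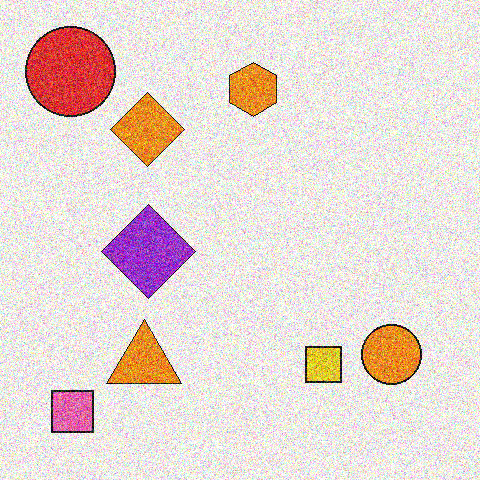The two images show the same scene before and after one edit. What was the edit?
The second image is the first degraded with a thick layer of grain.

Random speckle covers the whole image, including the flat background.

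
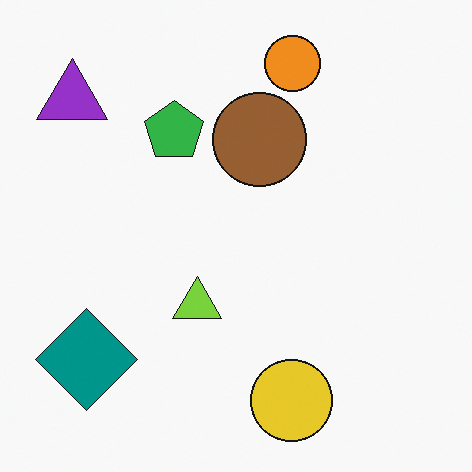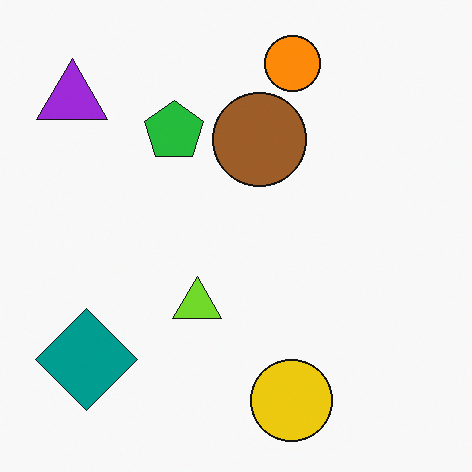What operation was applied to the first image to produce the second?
The second image is the first slightly oversaturated.

All colors are more vivid — a global saturation change.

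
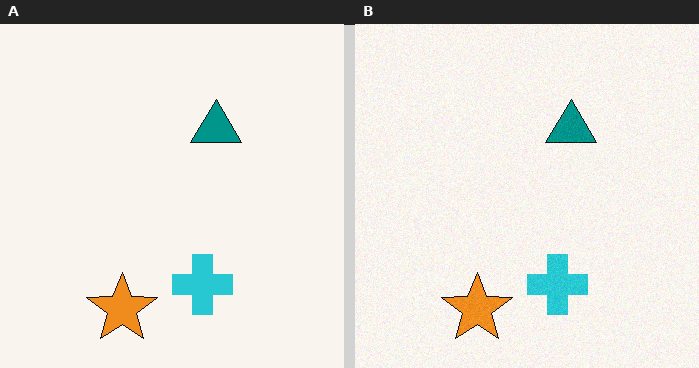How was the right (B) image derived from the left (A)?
The right (B) image is the left (A) degraded with subtle gaussian noise.

Random speckle covers the whole image, including the flat background.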